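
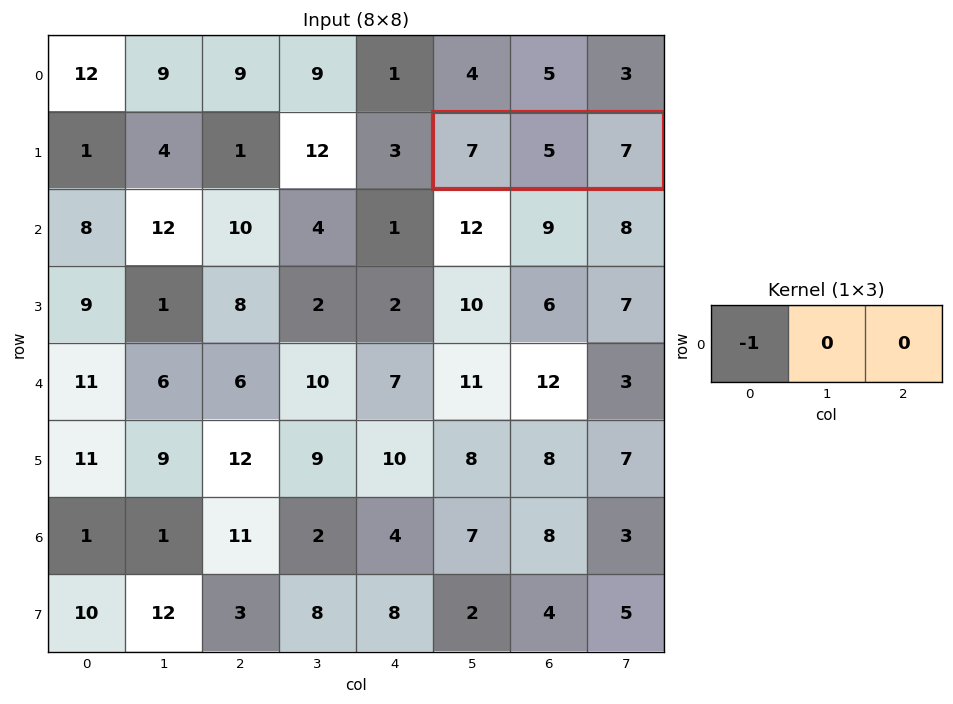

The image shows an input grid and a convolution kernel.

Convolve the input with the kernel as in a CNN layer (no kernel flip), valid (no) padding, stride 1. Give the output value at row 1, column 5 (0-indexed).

-7

The receptive field on the input at this output position is [7 5 7]. Elementwise product with the kernel and sum: 7·-1.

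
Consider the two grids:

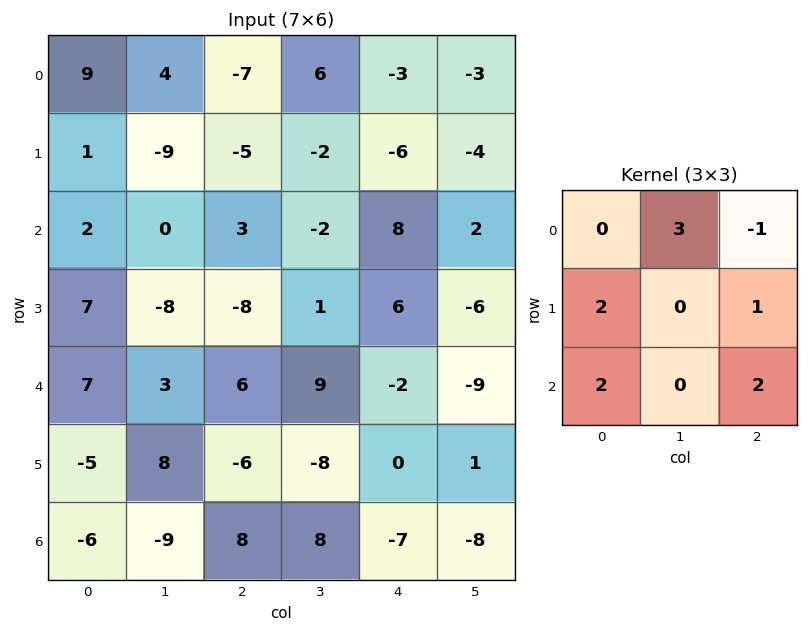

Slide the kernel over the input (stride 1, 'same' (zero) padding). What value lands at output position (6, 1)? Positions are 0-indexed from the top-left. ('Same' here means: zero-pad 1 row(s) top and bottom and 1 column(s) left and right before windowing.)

The receptive field on the zero-padded input at this output position is [-5 8 -6 / -6 -9 8 / 0 0 0]. Elementwise product with the kernel and sum: 8·3 + -6·-1 + -6·2 + 8·1 + 0·2 + 0·2.

26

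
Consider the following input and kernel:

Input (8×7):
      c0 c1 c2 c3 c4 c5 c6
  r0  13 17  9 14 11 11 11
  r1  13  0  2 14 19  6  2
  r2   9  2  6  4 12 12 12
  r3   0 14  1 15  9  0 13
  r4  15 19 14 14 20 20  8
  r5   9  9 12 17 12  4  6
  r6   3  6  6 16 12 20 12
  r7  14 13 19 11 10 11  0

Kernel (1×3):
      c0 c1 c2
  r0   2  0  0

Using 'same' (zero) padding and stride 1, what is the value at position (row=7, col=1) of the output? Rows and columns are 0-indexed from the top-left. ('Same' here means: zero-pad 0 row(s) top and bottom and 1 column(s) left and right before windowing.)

The receptive field on the zero-padded input at this output position is [14 13 19]. Elementwise product with the kernel and sum: 14·2.

28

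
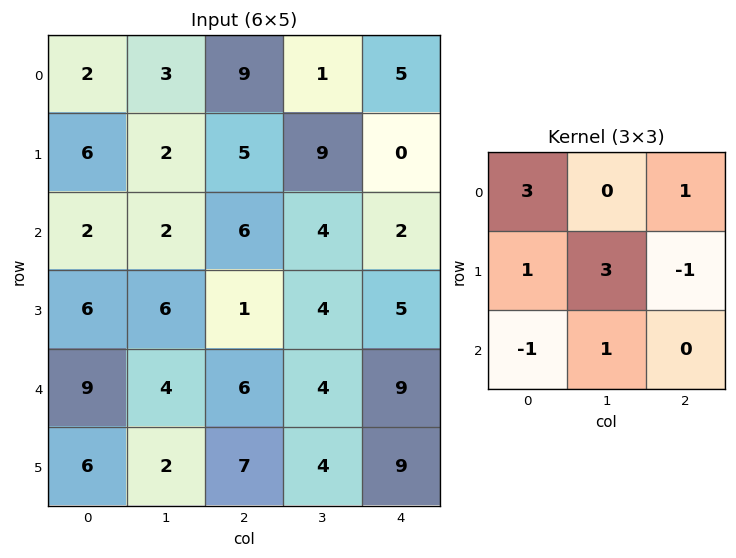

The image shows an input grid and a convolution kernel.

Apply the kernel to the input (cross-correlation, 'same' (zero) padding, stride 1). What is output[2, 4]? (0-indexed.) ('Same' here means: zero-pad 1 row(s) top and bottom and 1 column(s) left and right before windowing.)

The receptive field on the zero-padded input at this output position is [9 0 0 / 4 2 0 / 4 5 0]. Elementwise product with the kernel and sum: 9·3 + 0·1 + 4·1 + 2·3 + 0·-1 + 4·-1 + 5·1.

38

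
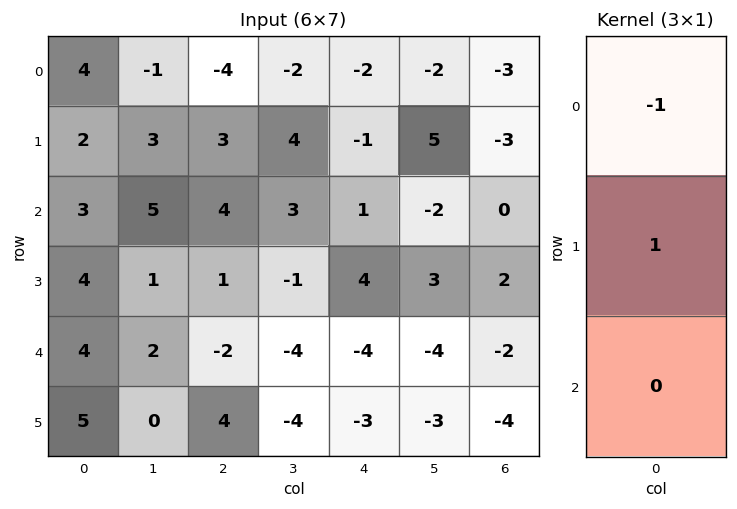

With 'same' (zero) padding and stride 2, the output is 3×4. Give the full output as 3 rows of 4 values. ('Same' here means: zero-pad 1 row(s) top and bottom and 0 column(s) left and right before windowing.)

4 -4 -2 -3
1 1 2 3
0 -3 -8 -4

Output[0,0]: The receptive field on the zero-padded input at this output position is [0 / 4 / 2]. Elementwise product with the kernel and sum: 0·-1 + 4·1.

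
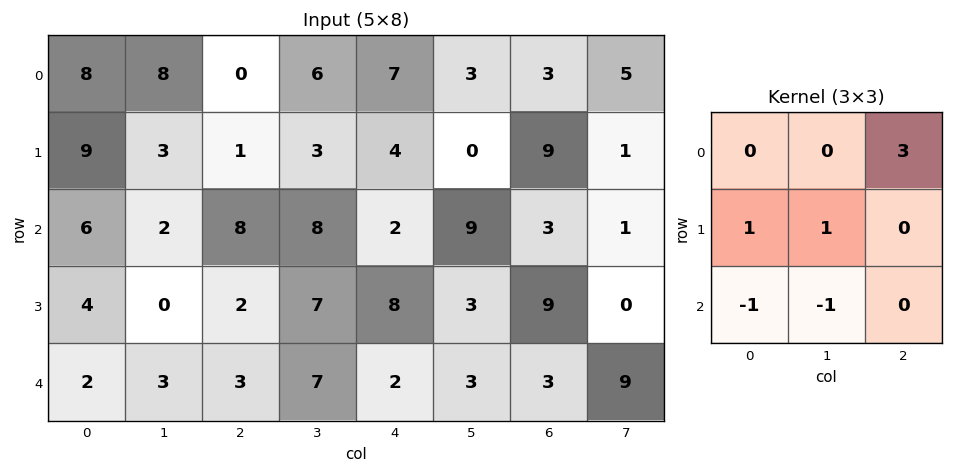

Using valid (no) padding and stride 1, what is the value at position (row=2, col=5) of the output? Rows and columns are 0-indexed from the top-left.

9

The receptive field on the input at this output position is [9 3 1 / 3 9 0 / 3 3 9]. Elementwise product with the kernel and sum: 1·3 + 3·1 + 9·1 + 3·-1 + 3·-1.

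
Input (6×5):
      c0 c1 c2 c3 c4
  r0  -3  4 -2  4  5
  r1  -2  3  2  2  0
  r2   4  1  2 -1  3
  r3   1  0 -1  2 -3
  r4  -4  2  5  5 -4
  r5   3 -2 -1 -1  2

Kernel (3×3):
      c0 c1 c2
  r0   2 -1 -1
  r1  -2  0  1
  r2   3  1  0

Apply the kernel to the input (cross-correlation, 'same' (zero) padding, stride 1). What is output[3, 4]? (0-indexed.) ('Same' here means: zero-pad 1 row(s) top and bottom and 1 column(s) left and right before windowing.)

2

The receptive field on the zero-padded input at this output position is [-1 3 0 / 2 -3 0 / 5 -4 0]. Elementwise product with the kernel and sum: -1·2 + 3·-1 + 0·-1 + 2·-2 + 0·1 + 5·3 + -4·1.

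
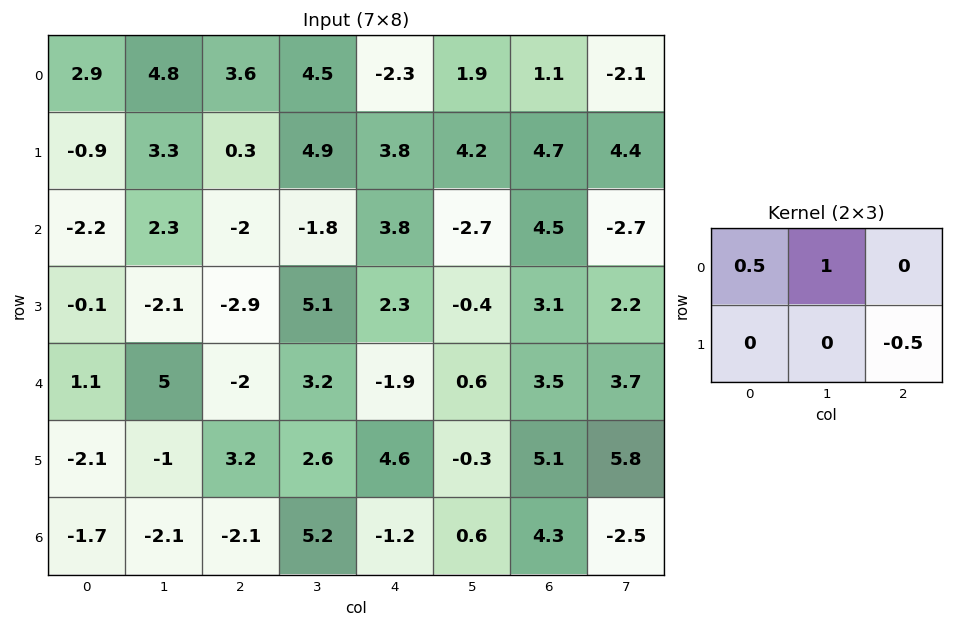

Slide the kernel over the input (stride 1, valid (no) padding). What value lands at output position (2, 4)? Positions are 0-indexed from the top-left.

The receptive field on the input at this output position is [3.8 -2.7 4.5 / 2.3 -0.4 3.1]. Elementwise product with the kernel and sum: 3.8·0.5 + -2.7·1 + 3.1·-0.5.

-2.35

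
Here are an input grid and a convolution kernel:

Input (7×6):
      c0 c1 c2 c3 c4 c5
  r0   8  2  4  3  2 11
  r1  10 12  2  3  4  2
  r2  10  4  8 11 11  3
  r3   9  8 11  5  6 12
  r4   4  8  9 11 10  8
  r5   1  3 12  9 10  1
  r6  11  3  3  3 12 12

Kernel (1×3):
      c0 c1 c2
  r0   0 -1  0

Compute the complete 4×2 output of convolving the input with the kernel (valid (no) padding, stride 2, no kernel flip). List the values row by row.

Output[0,0]: The receptive field on the input at this output position is [8 2 4]. Elementwise product with the kernel and sum: 2·-1.
Output[0,1]: The receptive field on the input at this output position is [4 3 2]. Elementwise product with the kernel and sum: 3·-1.

-2 -3
-4 -11
-8 -11
-3 -3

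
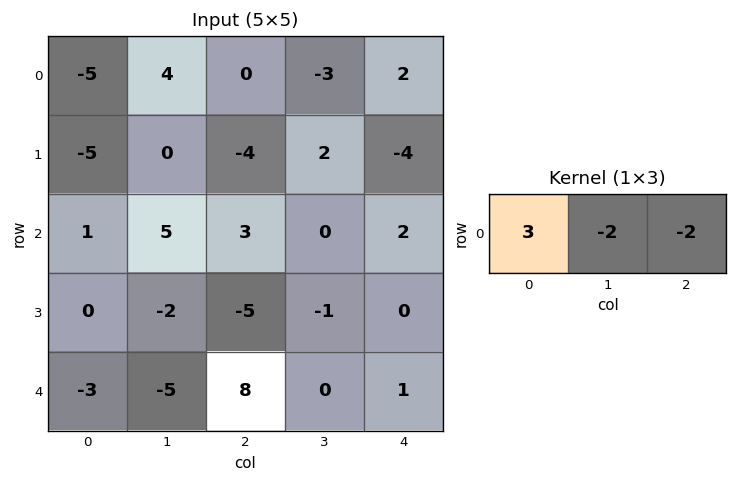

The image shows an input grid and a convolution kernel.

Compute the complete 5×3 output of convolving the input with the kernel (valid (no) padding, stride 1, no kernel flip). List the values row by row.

Output[0,0]: The receptive field on the input at this output position is [-5 4 0]. Elementwise product with the kernel and sum: -5·3 + 4·-2 + 0·-2.

-23 18 2
-7 4 -8
-13 9 5
14 6 -13
-15 -31 22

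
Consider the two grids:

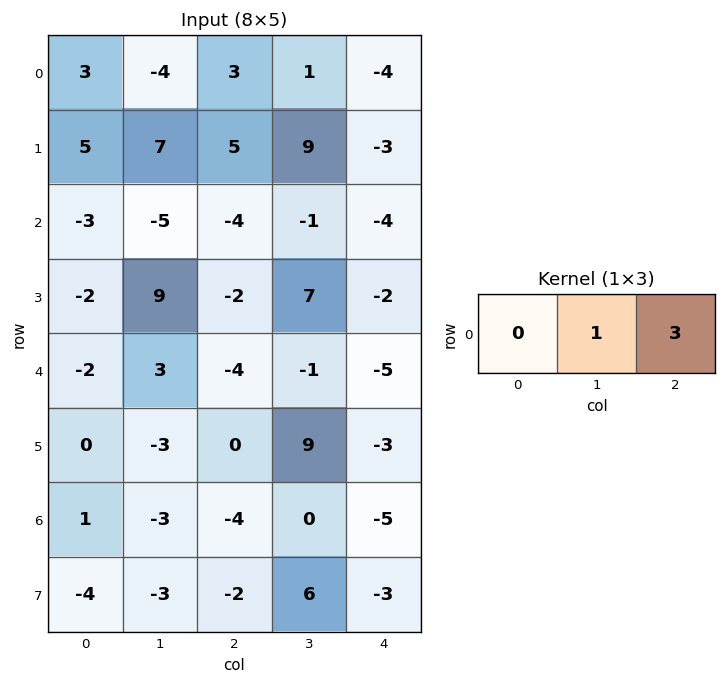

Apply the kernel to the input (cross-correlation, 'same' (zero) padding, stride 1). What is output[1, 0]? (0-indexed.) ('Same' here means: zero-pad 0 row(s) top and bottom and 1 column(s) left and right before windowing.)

26

The receptive field on the zero-padded input at this output position is [0 5 7]. Elementwise product with the kernel and sum: 5·1 + 7·3.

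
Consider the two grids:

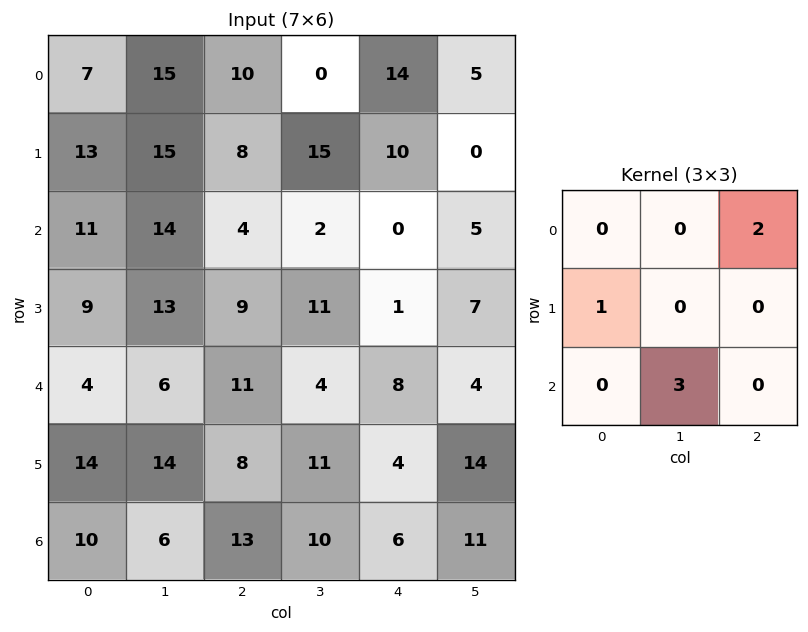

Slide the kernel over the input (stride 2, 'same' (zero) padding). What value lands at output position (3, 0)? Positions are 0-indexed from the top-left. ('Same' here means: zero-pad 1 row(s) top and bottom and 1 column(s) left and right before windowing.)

The receptive field on the zero-padded input at this output position is [0 14 14 / 0 10 6 / 0 0 0]. Elementwise product with the kernel and sum: 14·2 + 0·1 + 0·3.

28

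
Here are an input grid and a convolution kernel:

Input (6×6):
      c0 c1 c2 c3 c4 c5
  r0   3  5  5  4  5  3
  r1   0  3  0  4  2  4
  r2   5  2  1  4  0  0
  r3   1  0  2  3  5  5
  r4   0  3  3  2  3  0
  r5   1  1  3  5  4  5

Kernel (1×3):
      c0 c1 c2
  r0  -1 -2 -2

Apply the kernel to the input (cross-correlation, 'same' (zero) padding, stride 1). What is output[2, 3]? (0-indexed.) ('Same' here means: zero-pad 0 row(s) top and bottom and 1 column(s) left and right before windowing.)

The receptive field on the zero-padded input at this output position is [1 4 0]. Elementwise product with the kernel and sum: 1·-1 + 4·-2 + 0·-2.

-9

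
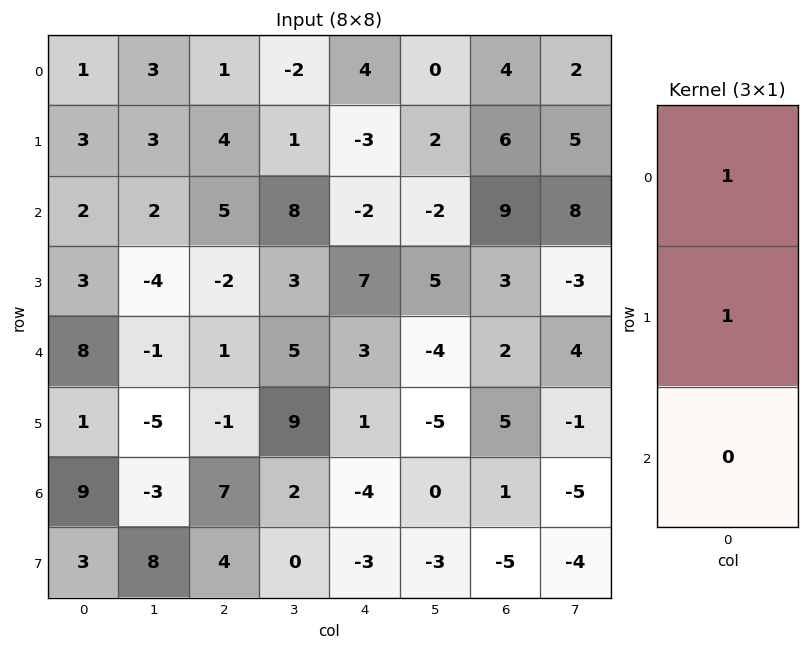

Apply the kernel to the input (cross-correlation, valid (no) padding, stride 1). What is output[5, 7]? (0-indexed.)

The receptive field on the input at this output position is [-1 / -5 / -4]. Elementwise product with the kernel and sum: -1·1 + -5·1.

-6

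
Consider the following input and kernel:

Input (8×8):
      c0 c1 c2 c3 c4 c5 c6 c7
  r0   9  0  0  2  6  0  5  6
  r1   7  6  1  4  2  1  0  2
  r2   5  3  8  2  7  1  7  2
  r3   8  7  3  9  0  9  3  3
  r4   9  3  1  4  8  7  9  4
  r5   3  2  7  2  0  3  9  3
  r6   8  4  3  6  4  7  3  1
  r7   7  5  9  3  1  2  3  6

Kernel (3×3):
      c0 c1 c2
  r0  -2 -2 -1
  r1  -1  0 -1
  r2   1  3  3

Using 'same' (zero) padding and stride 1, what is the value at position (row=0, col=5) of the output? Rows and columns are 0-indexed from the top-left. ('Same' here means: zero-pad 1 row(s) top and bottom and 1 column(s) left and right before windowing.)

-6

The receptive field on the zero-padded input at this output position is [0 0 0 / 6 0 5 / 2 1 0]. Elementwise product with the kernel and sum: 0·-2 + 0·-2 + 0·-1 + 6·-1 + 5·-1 + 2·1 + 1·3 + 0·3.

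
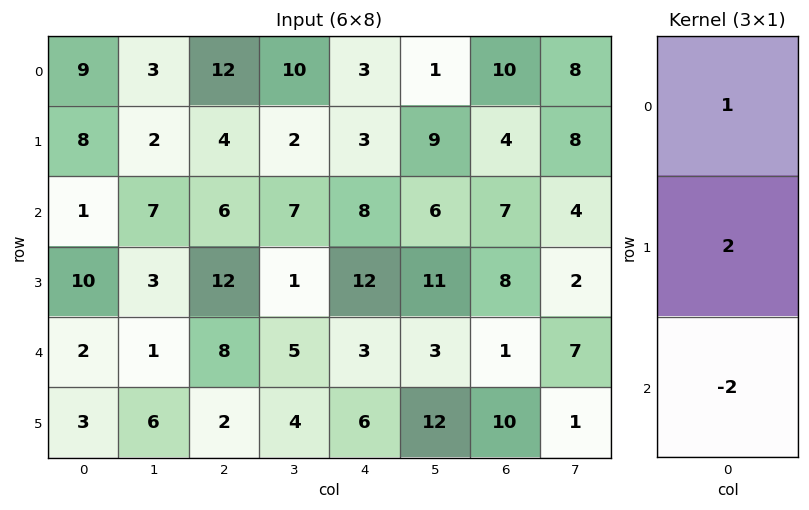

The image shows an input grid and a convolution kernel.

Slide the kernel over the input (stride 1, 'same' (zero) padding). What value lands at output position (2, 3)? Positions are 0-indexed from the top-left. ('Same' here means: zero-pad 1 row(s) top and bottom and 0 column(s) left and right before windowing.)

The receptive field on the zero-padded input at this output position is [2 / 7 / 1]. Elementwise product with the kernel and sum: 2·1 + 7·2 + 1·-2.

14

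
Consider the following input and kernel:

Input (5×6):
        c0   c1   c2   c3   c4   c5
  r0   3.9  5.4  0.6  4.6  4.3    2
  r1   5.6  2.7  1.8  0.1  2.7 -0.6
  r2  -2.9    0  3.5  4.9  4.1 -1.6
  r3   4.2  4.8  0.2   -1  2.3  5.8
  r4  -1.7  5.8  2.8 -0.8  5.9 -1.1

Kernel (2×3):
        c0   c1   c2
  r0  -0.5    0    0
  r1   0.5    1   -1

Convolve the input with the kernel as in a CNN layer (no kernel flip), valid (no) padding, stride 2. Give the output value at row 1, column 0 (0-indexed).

The receptive field on the input at this output position is [-2.9 0 3.5 / 4.2 4.8 0.2]. Elementwise product with the kernel and sum: -2.9·-0.5 + 4.2·0.5 + 4.8·1 + 0.2·-1.

8.15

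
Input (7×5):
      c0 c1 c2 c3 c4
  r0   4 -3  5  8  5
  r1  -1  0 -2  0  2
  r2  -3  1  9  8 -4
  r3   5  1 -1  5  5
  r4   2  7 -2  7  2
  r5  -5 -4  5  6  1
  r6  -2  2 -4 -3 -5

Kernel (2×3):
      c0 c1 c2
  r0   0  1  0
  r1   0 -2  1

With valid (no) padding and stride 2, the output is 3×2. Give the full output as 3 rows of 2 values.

-5 10
-2 3
20 -4

Output[0,0]: The receptive field on the input at this output position is [4 -3 5 / -1 0 -2]. Elementwise product with the kernel and sum: -3·1 + 0·-2 + -2·1.
Output[0,1]: The receptive field on the input at this output position is [5 8 5 / -2 0 2]. Elementwise product with the kernel and sum: 8·1 + 0·-2 + 2·1.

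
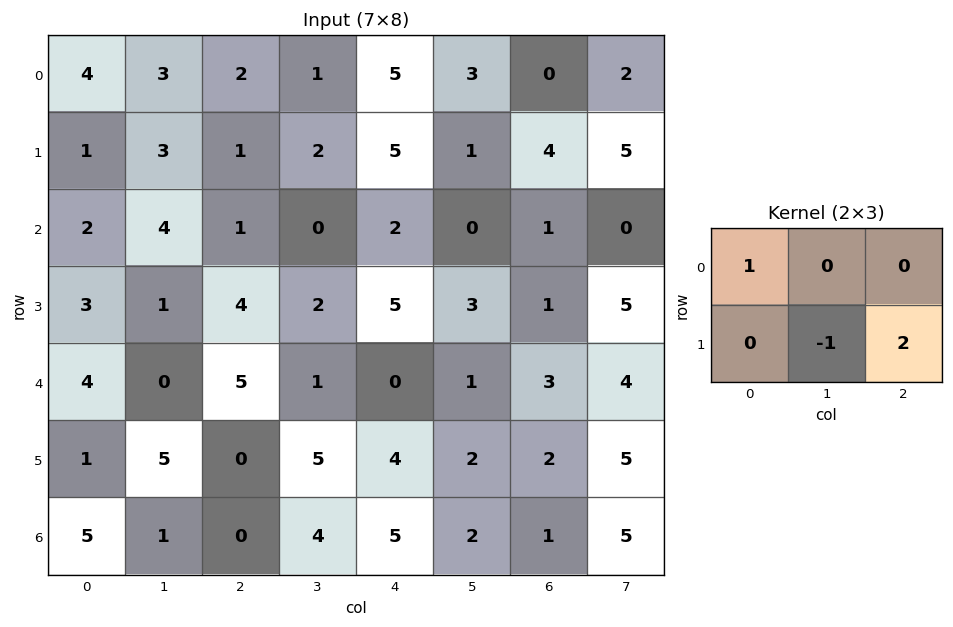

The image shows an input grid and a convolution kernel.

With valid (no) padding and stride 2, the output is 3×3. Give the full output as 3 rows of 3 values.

3 10 12
9 9 1
-1 8 2

Output[0,0]: The receptive field on the input at this output position is [4 3 2 / 1 3 1]. Elementwise product with the kernel and sum: 4·1 + 3·-1 + 1·2.
Output[0,1]: The receptive field on the input at this output position is [2 1 5 / 1 2 5]. Elementwise product with the kernel and sum: 2·1 + 2·-1 + 5·2.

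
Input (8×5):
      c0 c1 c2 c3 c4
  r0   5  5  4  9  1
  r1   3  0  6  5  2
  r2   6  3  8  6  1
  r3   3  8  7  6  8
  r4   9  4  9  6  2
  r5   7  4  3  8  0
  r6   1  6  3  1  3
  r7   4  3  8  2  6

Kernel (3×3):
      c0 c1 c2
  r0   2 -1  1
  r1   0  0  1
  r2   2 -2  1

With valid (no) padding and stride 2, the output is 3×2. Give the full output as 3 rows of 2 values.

29 7
43 27
19 21

Output[0,0]: The receptive field on the input at this output position is [5 5 4 / 3 0 6 / 6 3 8]. Elementwise product with the kernel and sum: 5·2 + 5·-1 + 4·1 + 6·1 + 6·2 + 3·-2 + 8·1.
Output[0,1]: The receptive field on the input at this output position is [4 9 1 / 6 5 2 / 8 6 1]. Elementwise product with the kernel and sum: 4·2 + 9·-1 + 1·1 + 2·1 + 8·2 + 6·-2 + 1·1.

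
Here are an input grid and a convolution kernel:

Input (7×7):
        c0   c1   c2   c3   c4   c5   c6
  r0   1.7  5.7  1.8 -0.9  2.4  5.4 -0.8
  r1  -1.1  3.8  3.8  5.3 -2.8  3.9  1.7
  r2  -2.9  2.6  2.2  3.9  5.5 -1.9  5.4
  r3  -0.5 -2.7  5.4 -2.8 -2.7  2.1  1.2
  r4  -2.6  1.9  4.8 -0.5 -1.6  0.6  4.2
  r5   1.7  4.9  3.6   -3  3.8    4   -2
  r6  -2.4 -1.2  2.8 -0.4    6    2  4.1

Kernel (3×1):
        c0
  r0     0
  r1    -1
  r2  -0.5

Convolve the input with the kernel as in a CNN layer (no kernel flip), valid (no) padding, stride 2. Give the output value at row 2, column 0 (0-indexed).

The receptive field on the input at this output position is [-2.6 / 1.7 / -2.4]. Elementwise product with the kernel and sum: 1.7·-1 + -2.4·-0.5.

-0.5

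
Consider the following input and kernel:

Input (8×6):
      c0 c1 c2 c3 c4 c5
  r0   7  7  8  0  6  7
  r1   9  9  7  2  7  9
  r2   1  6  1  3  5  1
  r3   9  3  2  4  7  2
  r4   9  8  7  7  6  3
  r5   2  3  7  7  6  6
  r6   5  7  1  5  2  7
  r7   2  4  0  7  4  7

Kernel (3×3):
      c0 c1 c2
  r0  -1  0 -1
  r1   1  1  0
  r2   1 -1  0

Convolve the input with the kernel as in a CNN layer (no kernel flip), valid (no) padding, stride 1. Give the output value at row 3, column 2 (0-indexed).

The receptive field on the input at this output position is [2 4 7 / 7 7 6 / 7 7 6]. Elementwise product with the kernel and sum: 2·-1 + 7·-1 + 7·1 + 7·1 + 7·1 + 7·-1.

5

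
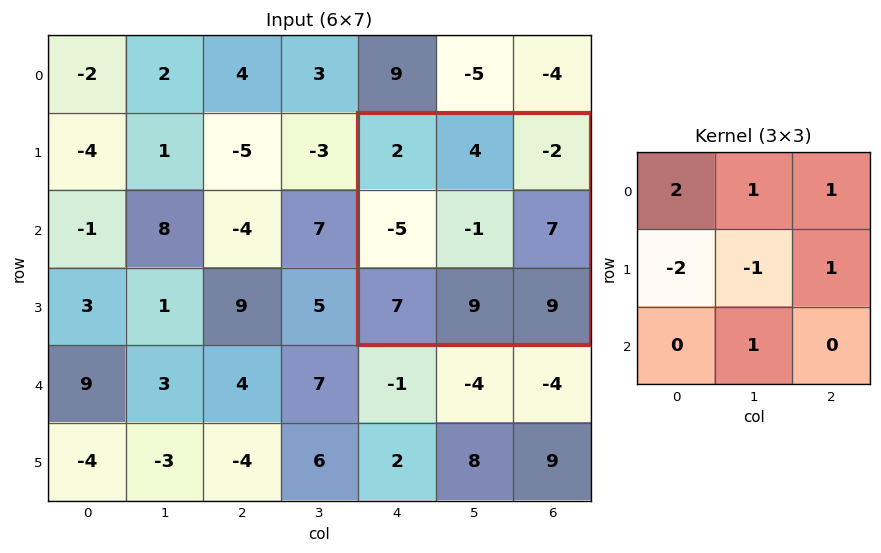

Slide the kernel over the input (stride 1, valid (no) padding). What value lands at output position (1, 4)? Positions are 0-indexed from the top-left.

33

The receptive field on the input at this output position is [2 4 -2 / -5 -1 7 / 7 9 9]. Elementwise product with the kernel and sum: 2·2 + 4·1 + -2·1 + -5·-2 + -1·-1 + 7·1 + 9·1.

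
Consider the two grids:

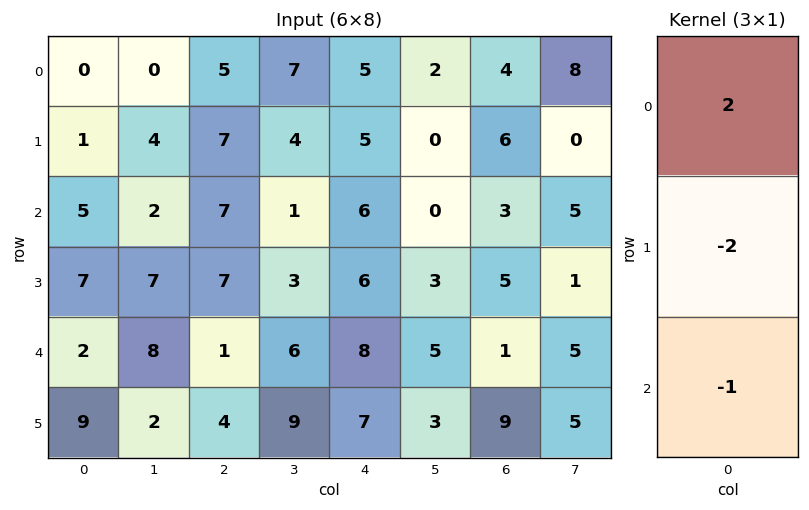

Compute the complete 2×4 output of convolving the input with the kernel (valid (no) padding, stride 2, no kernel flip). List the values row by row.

Output[0,0]: The receptive field on the input at this output position is [0 / 1 / 5]. Elementwise product with the kernel and sum: 0·2 + 1·-2 + 5·-1.
Output[0,1]: The receptive field on the input at this output position is [5 / 7 / 7]. Elementwise product with the kernel and sum: 5·2 + 7·-2 + 7·-1.

-7 -11 -6 -7
-6 -1 -8 -5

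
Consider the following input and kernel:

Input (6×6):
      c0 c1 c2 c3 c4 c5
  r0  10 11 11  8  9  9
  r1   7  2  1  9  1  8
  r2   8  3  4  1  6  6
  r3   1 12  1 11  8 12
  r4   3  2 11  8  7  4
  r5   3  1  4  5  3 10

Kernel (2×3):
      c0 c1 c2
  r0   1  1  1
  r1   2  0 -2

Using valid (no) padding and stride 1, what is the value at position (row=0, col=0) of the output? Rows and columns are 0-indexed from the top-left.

The receptive field on the input at this output position is [10 11 11 / 7 2 1]. Elementwise product with the kernel and sum: 10·1 + 11·1 + 11·1 + 7·2 + 1·-2.

44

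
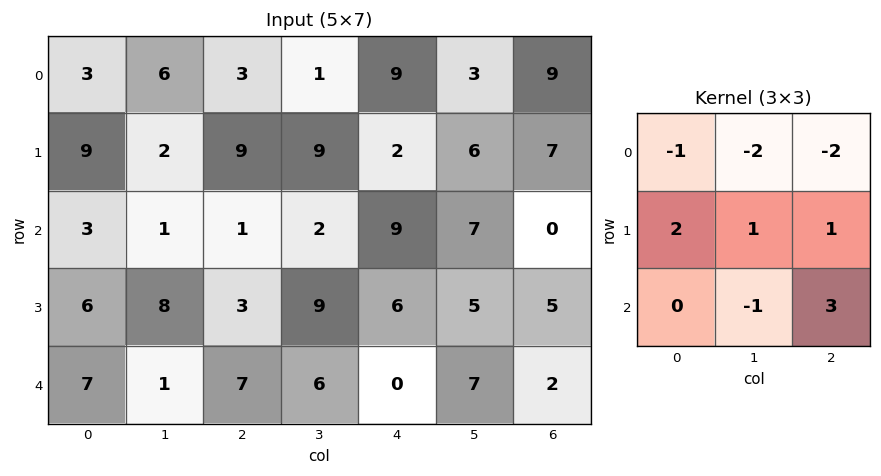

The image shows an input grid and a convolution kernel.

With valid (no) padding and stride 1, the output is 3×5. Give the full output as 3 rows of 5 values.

10 13 31 13 -23
-22 -9 -9 4 7
36 32 -8 16 -2

Output[0,0]: The receptive field on the input at this output position is [3 6 3 / 9 2 9 / 3 1 1]. Elementwise product with the kernel and sum: 3·-1 + 6·-2 + 3·-2 + 9·2 + 2·1 + 9·1 + 1·-1 + 1·3.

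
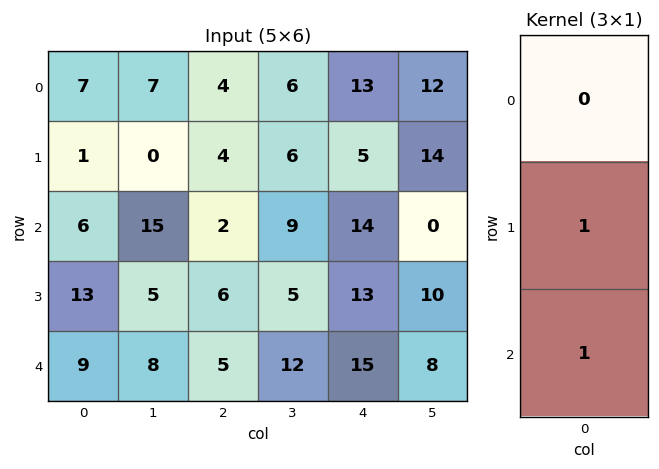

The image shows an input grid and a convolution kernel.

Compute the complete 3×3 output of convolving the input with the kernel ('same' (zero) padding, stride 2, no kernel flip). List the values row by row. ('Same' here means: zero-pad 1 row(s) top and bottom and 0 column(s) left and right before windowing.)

Output[0,0]: The receptive field on the zero-padded input at this output position is [0 / 7 / 1]. Elementwise product with the kernel and sum: 7·1 + 1·1.

8 8 18
19 8 27
9 5 15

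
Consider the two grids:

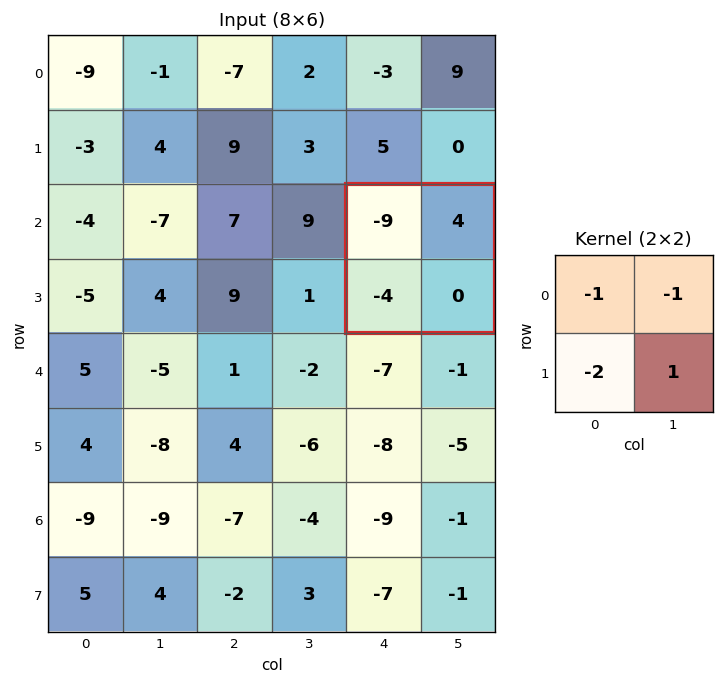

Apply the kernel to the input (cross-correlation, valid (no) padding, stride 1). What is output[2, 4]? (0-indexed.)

The receptive field on the input at this output position is [-9 4 / -4 0]. Elementwise product with the kernel and sum: -9·-1 + 4·-1 + -4·-2 + 0·1.

13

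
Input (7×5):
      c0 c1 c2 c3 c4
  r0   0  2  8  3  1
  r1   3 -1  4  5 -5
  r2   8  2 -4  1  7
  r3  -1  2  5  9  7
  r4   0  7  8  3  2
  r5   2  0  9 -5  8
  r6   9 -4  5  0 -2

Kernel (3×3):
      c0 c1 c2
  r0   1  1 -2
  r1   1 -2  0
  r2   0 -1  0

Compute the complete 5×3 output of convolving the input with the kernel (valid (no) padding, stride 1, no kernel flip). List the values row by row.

-11 -1 2
-4 -2 4
6 -20 -33
-23 -29 7
-3 -14 26

Output[0,0]: The receptive field on the input at this output position is [0 2 8 / 3 -1 4 / 8 2 -4]. Elementwise product with the kernel and sum: 0·1 + 2·1 + 8·-2 + 3·1 + -1·-2 + 2·-1.
Output[0,1]: The receptive field on the input at this output position is [2 8 3 / -1 4 5 / 2 -4 1]. Elementwise product with the kernel and sum: 2·1 + 8·1 + 3·-2 + -1·1 + 4·-2 + -4·-1.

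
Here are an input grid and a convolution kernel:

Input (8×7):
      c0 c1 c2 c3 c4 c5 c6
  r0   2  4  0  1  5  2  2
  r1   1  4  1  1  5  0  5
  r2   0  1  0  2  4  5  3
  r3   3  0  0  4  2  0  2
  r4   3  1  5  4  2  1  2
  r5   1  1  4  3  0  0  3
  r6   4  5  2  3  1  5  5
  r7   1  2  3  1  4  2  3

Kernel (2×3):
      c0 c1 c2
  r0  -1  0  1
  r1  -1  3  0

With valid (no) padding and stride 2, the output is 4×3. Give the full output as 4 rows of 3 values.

Output[0,0]: The receptive field on the input at this output position is [2 4 0 / 1 4 1]. Elementwise product with the kernel and sum: 2·-1 + 0·1 + 1·-1 + 4·3.

9 7 -8
-3 16 -3
4 2 0
3 -1 6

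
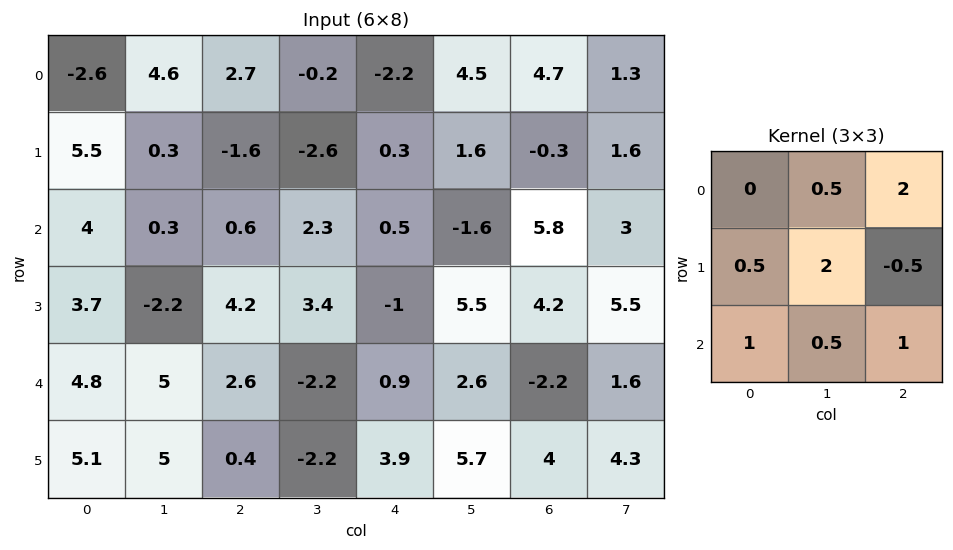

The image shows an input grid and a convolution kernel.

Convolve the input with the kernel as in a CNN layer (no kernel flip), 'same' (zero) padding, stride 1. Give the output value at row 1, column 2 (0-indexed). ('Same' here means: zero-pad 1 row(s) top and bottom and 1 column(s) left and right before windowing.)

The receptive field on the zero-padded input at this output position is [4.6 2.7 -0.2 / 0.3 -1.6 -2.6 / 0.3 0.6 2.3]. Elementwise product with the kernel and sum: 2.7·0.5 + -0.2·2 + 0.3·0.5 + -1.6·2 + -2.6·-0.5 + 0.3·1 + 0.6·0.5 + 2.3·1.

2.1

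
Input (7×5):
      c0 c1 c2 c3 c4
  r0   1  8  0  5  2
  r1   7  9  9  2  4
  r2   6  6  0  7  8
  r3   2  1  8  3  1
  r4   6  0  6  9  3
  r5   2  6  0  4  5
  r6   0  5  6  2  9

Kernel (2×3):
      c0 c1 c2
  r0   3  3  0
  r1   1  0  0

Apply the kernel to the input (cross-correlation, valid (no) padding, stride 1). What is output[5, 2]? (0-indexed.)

18

The receptive field on the input at this output position is [0 4 5 / 6 2 9]. Elementwise product with the kernel and sum: 0·3 + 4·3 + 6·1.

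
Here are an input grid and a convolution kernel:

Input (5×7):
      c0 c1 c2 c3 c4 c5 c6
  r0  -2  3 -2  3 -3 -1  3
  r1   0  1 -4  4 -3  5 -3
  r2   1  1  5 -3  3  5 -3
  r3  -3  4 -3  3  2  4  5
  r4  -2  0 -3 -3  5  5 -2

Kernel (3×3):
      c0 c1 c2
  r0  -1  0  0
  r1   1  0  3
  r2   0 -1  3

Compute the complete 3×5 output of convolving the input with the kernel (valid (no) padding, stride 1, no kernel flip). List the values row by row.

Output[0,0]: The receptive field on the input at this output position is [-2 3 -2 / 0 1 -4 / 1 1 5]. Elementwise product with the kernel and sum: -2·-1 + 0·1 + -4·3 + 1·-1 + 5·3.
Output[0,1]: The receptive field on the input at this output position is [3 -2 3 / 1 -4 4 / 1 5 -3]. Elementwise product with the kernel and sum: 3·-1 + 1·1 + 4·3 + 5·-1 + -3·3.

4 -4 1 28 -23
3 3 21 18 8
-22 6 16 28 3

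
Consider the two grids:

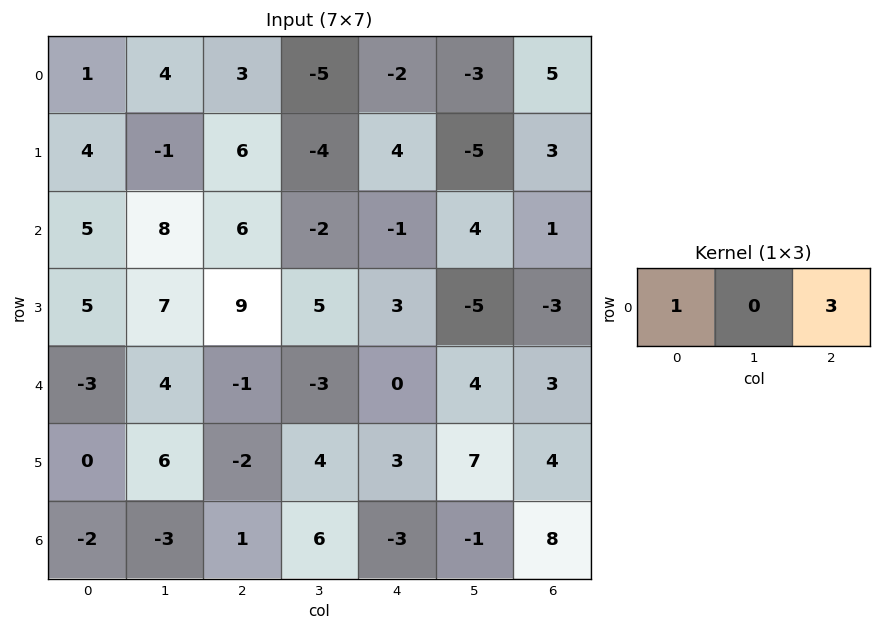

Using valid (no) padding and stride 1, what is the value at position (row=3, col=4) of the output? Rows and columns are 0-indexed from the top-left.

The receptive field on the input at this output position is [3 -5 -3]. Elementwise product with the kernel and sum: 3·1 + -3·3.

-6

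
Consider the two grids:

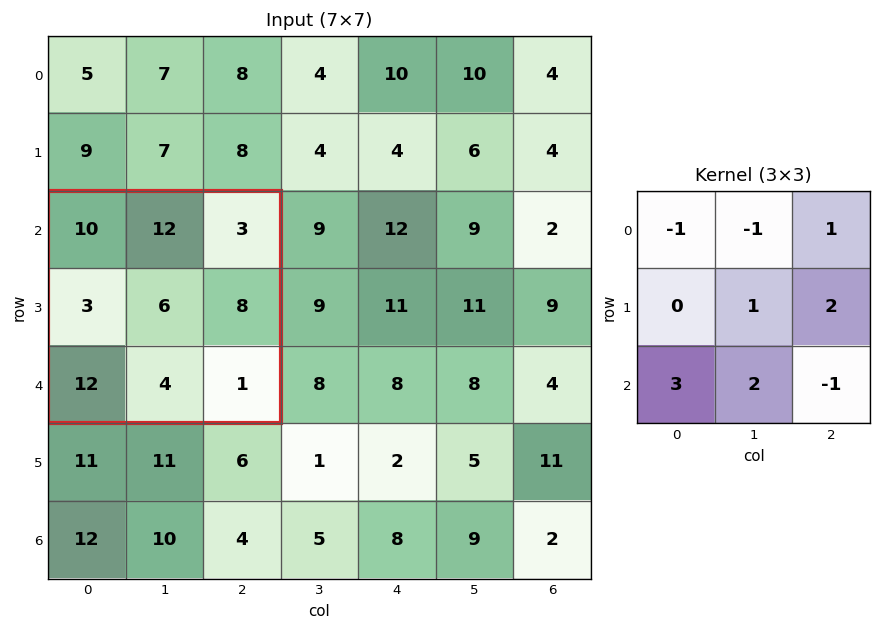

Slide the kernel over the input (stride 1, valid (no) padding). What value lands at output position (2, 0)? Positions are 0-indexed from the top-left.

46

The receptive field on the input at this output position is [10 12 3 / 3 6 8 / 12 4 1]. Elementwise product with the kernel and sum: 10·-1 + 12·-1 + 3·1 + 6·1 + 8·2 + 12·3 + 4·2 + 1·-1.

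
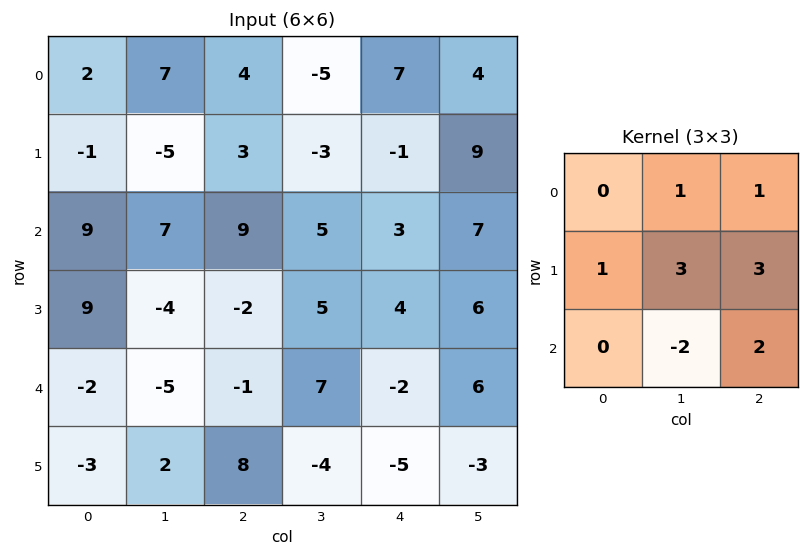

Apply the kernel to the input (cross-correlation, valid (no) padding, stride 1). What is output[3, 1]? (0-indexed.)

The receptive field on the input at this output position is [-4 -2 5 / -5 -1 7 / 2 8 -4]. Elementwise product with the kernel and sum: -2·1 + 5·1 + -5·1 + -1·3 + 7·3 + 8·-2 + -4·2.

-8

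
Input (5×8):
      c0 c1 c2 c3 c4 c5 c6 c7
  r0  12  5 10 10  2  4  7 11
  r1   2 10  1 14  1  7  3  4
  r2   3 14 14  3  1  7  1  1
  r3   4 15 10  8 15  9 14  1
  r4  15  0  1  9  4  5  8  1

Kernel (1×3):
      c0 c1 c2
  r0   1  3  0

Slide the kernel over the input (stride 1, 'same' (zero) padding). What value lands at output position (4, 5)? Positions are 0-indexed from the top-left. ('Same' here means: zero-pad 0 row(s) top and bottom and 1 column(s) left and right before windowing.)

The receptive field on the zero-padded input at this output position is [4 5 8]. Elementwise product with the kernel and sum: 4·1 + 5·3.

19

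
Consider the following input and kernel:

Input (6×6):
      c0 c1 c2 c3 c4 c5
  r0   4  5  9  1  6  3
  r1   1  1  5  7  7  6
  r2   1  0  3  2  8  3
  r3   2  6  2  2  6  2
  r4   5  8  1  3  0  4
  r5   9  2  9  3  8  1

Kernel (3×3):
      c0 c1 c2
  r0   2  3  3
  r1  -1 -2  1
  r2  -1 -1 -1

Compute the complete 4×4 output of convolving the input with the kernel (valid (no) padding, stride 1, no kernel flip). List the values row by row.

Output[0,0]: The receptive field on the input at this output position is [4 5 9 / 1 1 5 / 1 0 3]. Elementwise product with the kernel and sum: 4·2 + 5·3 + 9·3 + 1·-1 + 1·-2 + 5·1 + 1·-1 + 0·-1 + 3·-1.
Output[0,1]: The receptive field on the input at this output position is [5 9 1 / 1 5 7 / 0 3 2]. Elementwise product with the kernel and sum: 5·2 + 9·3 + 1·3 + 1·-1 + 5·-2 + 7·1 + 0·-1 + 3·-1 + 2·-1.

48 31 14 1
12 24 43 28
-15 -5 32 18
-12 3 1 17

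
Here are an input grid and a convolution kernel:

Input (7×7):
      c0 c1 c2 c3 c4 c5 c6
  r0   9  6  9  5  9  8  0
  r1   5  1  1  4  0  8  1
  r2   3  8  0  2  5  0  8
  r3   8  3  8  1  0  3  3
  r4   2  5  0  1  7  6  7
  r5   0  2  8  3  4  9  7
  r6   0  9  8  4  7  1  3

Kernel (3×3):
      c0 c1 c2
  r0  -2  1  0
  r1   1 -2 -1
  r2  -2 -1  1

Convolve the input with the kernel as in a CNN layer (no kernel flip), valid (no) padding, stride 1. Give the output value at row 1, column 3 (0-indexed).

-15

The receptive field on the input at this output position is [4 0 8 / 2 5 0 / 1 0 3]. Elementwise product with the kernel and sum: 4·-2 + 0·1 + 2·1 + 5·-2 + 0·-1 + 1·-2 + 0·-1 + 3·1.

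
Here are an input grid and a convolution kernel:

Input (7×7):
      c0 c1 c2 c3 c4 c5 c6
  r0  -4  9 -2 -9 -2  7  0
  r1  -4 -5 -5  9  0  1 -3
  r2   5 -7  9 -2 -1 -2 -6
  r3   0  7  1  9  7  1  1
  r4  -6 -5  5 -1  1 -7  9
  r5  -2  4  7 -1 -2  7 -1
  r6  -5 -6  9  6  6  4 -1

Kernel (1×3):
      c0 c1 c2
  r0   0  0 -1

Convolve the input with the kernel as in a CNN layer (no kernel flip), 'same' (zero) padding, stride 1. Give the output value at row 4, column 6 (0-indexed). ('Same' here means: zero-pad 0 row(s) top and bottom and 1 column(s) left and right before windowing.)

0

The receptive field on the zero-padded input at this output position is [-7 9 0]. Elementwise product with the kernel and sum: 0·-1.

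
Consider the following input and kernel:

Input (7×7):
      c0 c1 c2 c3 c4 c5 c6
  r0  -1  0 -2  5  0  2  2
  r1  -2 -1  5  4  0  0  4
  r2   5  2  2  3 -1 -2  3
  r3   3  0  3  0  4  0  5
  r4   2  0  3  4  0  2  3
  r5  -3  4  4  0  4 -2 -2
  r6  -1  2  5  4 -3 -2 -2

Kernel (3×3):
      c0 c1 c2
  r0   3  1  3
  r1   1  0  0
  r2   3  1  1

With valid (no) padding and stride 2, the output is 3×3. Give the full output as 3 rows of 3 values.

Output[0,0]: The receptive field on the input at this output position is [-1 0 -2 / -2 -1 5 / 5 2 2]. Elementwise product with the kernel and sum: -1·3 + 0·1 + -2·3 + -2·1 + 5·3 + 2·1 + 2·1.

8 12 6
35 22 13
16 33 2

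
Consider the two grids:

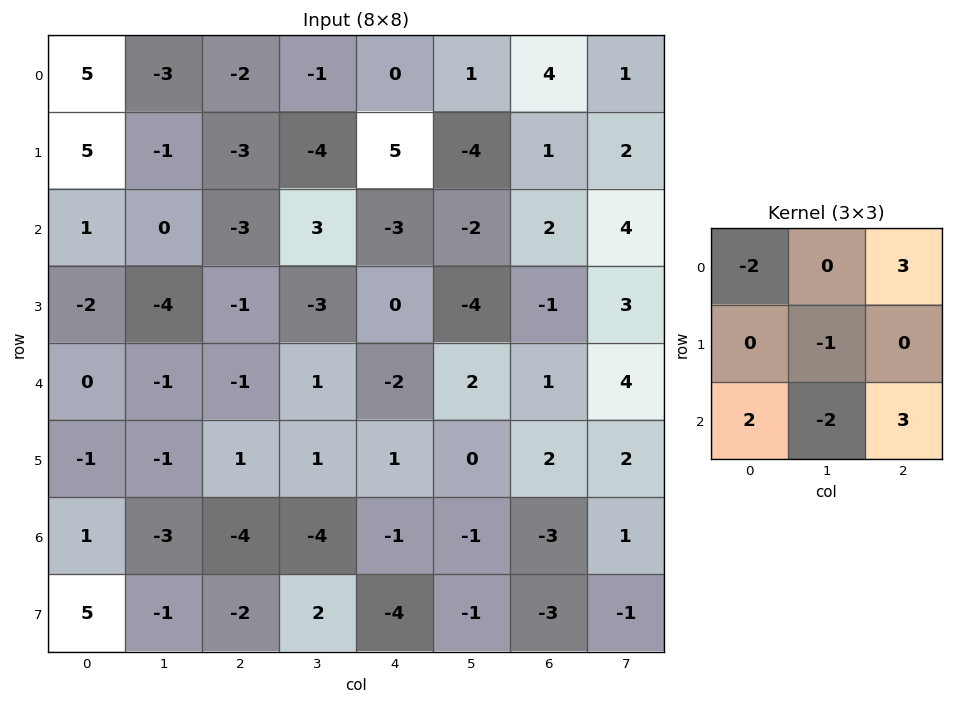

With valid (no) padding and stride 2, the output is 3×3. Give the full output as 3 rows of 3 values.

-22 -13 20
-8 -10 11
-6 -8 -2

Output[0,0]: The receptive field on the input at this output position is [5 -3 -2 / 5 -1 -3 / 1 0 -3]. Elementwise product with the kernel and sum: 5·-2 + -2·3 + -1·-1 + 1·2 + 0·-2 + -3·3.
Output[0,1]: The receptive field on the input at this output position is [-2 -1 0 / -3 -4 5 / -3 3 -3]. Elementwise product with the kernel and sum: -2·-2 + 0·3 + -4·-1 + -3·2 + 3·-2 + -3·3.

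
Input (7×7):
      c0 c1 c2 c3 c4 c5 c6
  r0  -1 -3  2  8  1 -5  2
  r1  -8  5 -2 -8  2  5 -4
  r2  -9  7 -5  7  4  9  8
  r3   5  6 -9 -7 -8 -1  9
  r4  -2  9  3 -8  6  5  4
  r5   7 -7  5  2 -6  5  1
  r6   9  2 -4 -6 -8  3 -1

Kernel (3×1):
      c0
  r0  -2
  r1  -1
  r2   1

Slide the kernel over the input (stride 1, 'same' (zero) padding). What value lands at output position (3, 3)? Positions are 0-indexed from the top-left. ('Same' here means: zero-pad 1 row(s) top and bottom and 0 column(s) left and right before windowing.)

The receptive field on the zero-padded input at this output position is [7 / -7 / -8]. Elementwise product with the kernel and sum: 7·-2 + -7·-1 + -8·1.

-15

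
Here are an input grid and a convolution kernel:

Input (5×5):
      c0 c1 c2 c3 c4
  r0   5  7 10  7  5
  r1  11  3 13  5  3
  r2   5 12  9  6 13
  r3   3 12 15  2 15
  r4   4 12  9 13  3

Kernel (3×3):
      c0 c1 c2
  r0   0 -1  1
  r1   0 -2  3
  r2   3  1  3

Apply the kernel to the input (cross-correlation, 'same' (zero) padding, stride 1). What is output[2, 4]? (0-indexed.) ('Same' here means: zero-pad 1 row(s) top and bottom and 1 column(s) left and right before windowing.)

The receptive field on the zero-padded input at this output position is [5 3 0 / 6 13 0 / 2 15 0]. Elementwise product with the kernel and sum: 3·-1 + 0·1 + 13·-2 + 0·3 + 2·3 + 15·1 + 0·3.

-8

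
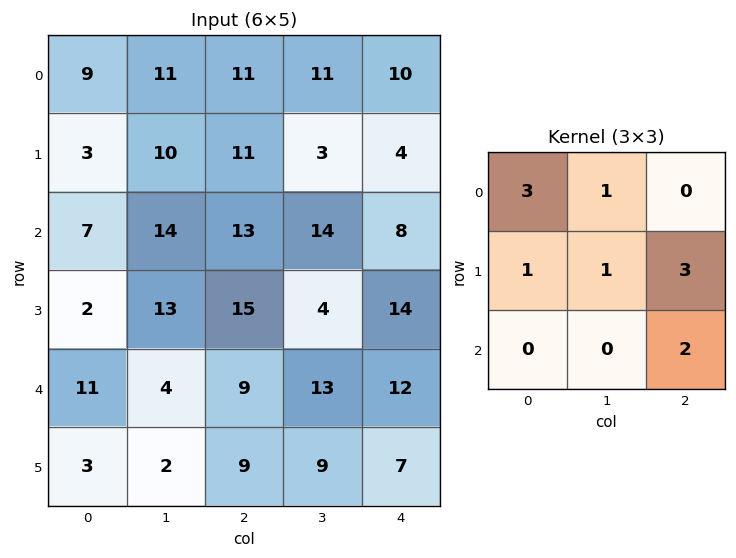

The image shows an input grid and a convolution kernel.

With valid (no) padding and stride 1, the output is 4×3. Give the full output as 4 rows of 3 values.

110 102 86
109 118 115
113 121 138
79 124 121

Output[0,0]: The receptive field on the input at this output position is [9 11 11 / 3 10 11 / 7 14 13]. Elementwise product with the kernel and sum: 9·3 + 11·1 + 3·1 + 10·1 + 11·3 + 13·2.
Output[0,1]: The receptive field on the input at this output position is [11 11 11 / 10 11 3 / 14 13 14]. Elementwise product with the kernel and sum: 11·3 + 11·1 + 10·1 + 11·1 + 3·3 + 14·2.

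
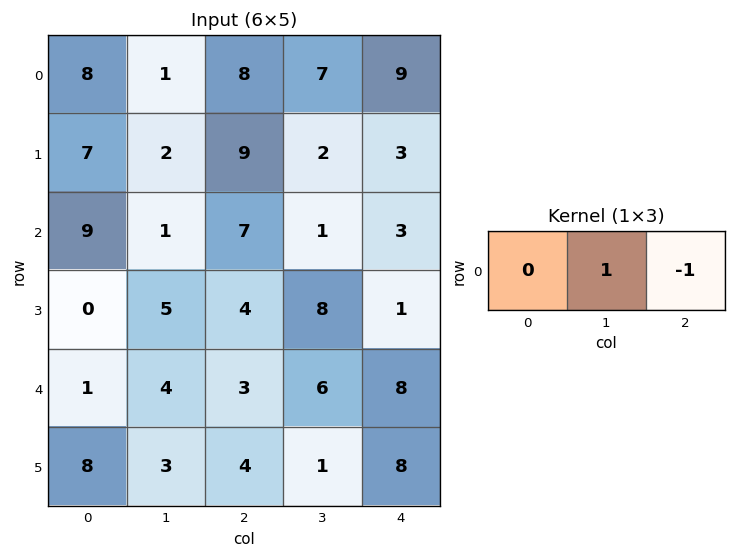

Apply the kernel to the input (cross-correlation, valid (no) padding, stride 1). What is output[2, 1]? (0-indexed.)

The receptive field on the input at this output position is [1 7 1]. Elementwise product with the kernel and sum: 7·1 + 1·-1.

6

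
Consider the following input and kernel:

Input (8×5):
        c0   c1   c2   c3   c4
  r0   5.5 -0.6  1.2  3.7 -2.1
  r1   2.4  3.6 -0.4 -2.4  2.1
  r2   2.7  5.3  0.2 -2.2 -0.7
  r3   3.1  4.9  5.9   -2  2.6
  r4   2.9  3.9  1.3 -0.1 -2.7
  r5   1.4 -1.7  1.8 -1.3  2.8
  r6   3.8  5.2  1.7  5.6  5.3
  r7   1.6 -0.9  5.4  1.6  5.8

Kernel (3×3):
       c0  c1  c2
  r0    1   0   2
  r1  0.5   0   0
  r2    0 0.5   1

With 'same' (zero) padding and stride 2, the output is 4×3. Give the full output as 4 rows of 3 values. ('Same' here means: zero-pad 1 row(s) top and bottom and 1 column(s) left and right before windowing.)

Output[0,0]: The receptive field on the zero-padded input at this output position is [0 0 0 / 0 5.5 -0.6 / 0 2.4 3.6]. Elementwise product with the kernel and sum: 0·1 + 0·2 + 0·0.5 + 2.4·0.5 + 3.6·1.
Output[0,1]: The receptive field on the zero-padded input at this output position is [0 0 0 / -0.6 1.2 3.7 / 3.6 -0.4 -2.4]. Elementwise product with the kernel and sum: 0·1 + 0·2 + -0.6·0.5 + -0.4·0.5 + -2.4·1.

4.8 -2.9 2.9
13.65 2.4 -2.2
8.8 2.45 -0.65
-3.5 2.6 4.4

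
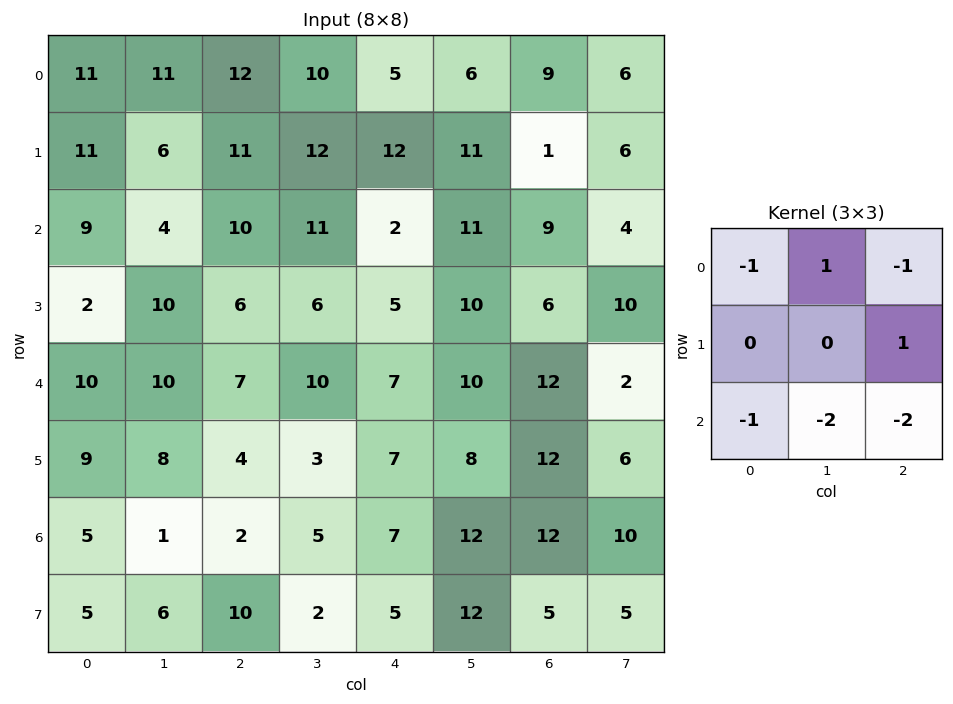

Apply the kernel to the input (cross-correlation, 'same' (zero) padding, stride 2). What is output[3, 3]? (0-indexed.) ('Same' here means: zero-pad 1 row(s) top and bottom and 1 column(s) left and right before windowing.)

-24

The receptive field on the zero-padded input at this output position is [8 12 6 / 12 12 10 / 12 5 5]. Elementwise product with the kernel and sum: 8·-1 + 12·1 + 6·-1 + 10·1 + 12·-1 + 5·-2 + 5·-2.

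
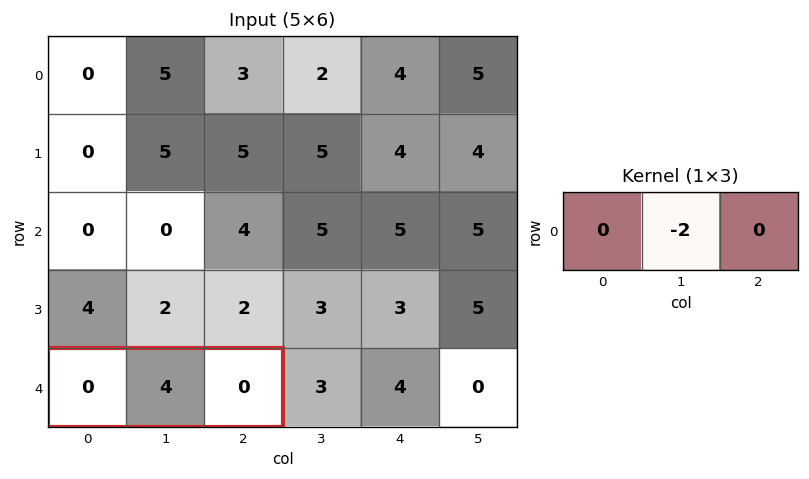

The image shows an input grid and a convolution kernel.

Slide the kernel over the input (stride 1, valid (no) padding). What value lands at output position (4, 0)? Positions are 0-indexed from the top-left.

-8

The receptive field on the input at this output position is [0 4 0]. Elementwise product with the kernel and sum: 4·-2.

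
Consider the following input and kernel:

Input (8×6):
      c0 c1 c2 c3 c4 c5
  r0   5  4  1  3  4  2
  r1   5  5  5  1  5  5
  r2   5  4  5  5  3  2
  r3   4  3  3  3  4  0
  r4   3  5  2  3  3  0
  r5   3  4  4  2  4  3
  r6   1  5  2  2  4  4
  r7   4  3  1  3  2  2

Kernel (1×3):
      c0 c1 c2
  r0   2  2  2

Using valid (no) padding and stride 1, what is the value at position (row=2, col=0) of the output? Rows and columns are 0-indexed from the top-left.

The receptive field on the input at this output position is [5 4 5]. Elementwise product with the kernel and sum: 5·2 + 4·2 + 5·2.

28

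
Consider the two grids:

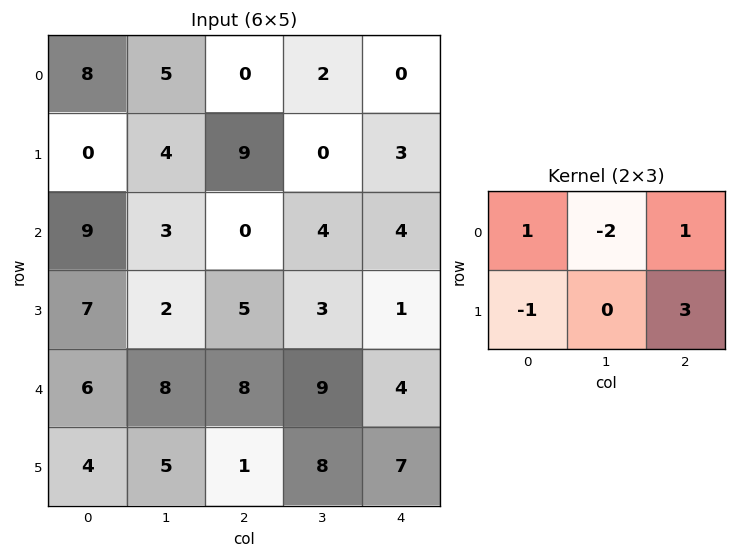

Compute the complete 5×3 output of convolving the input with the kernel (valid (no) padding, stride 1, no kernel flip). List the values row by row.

25 3 -4
-8 -5 24
11 14 -6
26 14 4
-3 20 14

Output[0,0]: The receptive field on the input at this output position is [8 5 0 / 0 4 9]. Elementwise product with the kernel and sum: 8·1 + 5·-2 + 0·1 + 0·-1 + 9·3.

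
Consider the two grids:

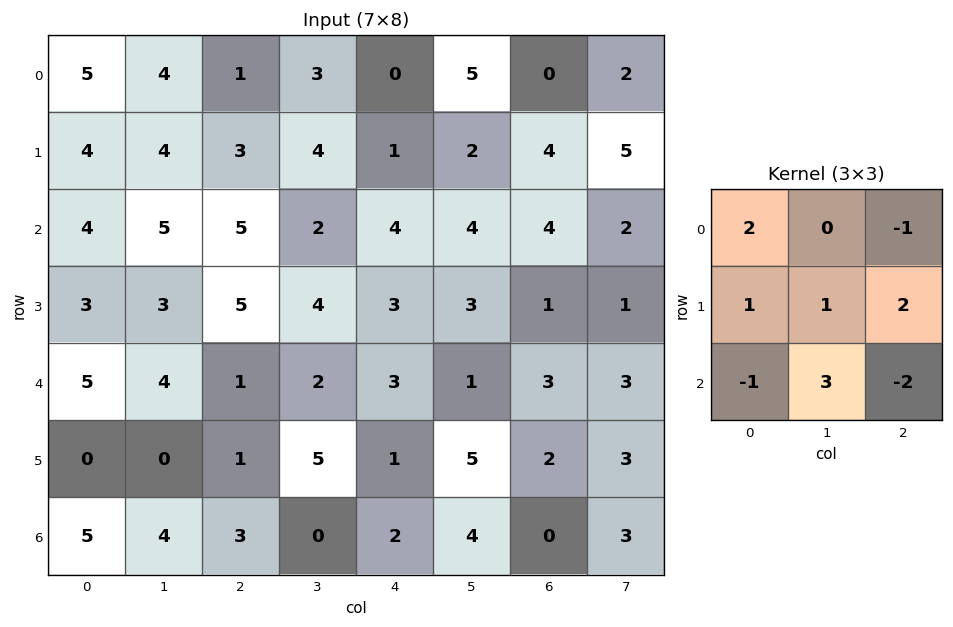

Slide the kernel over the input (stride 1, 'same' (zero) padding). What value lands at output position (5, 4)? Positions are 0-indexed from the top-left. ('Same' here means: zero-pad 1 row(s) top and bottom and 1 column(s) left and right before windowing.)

The receptive field on the zero-padded input at this output position is [2 3 1 / 5 1 5 / 0 2 4]. Elementwise product with the kernel and sum: 2·2 + 1·-1 + 5·1 + 1·1 + 5·2 + 0·-1 + 2·3 + 4·-2.

17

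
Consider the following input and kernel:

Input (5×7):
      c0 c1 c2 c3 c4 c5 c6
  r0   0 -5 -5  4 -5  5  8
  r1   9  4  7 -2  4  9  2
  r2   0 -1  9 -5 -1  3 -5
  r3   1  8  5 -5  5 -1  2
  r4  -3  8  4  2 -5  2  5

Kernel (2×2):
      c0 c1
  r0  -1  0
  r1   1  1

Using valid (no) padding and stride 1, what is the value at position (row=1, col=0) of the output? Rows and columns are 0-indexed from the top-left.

-10

The receptive field on the input at this output position is [9 4 / 0 -1]. Elementwise product with the kernel and sum: 9·-1 + 0·1 + -1·1.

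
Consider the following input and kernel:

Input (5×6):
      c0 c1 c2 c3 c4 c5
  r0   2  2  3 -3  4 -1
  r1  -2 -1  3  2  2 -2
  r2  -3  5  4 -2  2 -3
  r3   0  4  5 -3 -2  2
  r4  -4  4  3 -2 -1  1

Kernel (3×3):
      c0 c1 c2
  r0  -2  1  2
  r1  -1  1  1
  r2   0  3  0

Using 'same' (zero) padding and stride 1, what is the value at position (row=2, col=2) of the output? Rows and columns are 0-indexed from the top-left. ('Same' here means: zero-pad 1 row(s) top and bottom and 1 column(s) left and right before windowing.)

21

The receptive field on the zero-padded input at this output position is [-1 3 2 / 5 4 -2 / 4 5 -3]. Elementwise product with the kernel and sum: -1·-2 + 3·1 + 2·2 + 5·-1 + 4·1 + -2·1 + 5·3.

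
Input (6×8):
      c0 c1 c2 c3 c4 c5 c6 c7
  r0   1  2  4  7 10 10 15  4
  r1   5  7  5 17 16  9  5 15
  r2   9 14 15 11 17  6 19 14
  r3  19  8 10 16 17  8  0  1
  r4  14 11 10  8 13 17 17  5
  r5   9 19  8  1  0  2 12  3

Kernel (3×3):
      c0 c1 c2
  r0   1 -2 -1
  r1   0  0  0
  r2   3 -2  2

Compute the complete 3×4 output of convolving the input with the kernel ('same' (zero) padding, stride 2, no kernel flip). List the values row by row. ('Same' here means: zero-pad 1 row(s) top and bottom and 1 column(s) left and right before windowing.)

Output[0,0]: The receptive field on the zero-padded input at this output position is [0 0 0 / 0 1 2 / 0 5 7]. Elementwise product with the kernel and sum: 0·1 + 0·-2 + 0·-1 + 0·3 + 5·-2 + 7·2.
Output[0,1]: The receptive field on the zero-padded input at this output position is [0 0 0 / 2 4 7 / 7 5 17]. Elementwise product with the kernel and sum: 0·1 + 0·-2 + 0·-1 + 7·3 + 5·-2 + 17·2.

4 45 37 47
-39 16 6 10
-26 15 -19 -5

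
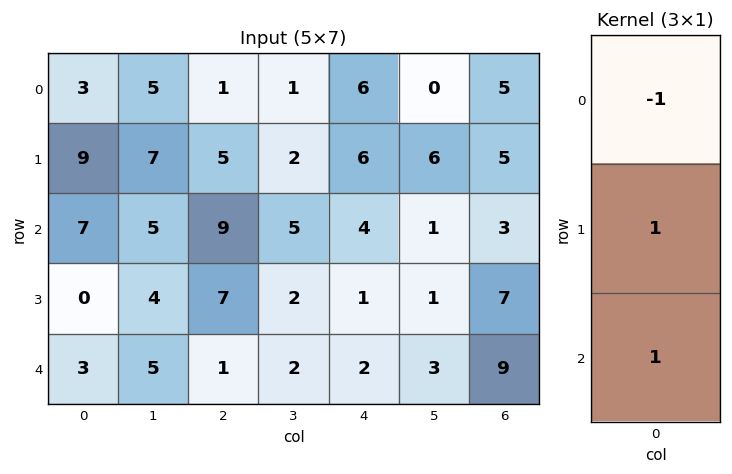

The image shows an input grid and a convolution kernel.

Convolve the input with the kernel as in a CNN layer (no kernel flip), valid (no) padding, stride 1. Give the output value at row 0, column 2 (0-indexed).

13

The receptive field on the input at this output position is [1 / 5 / 9]. Elementwise product with the kernel and sum: 1·-1 + 5·1 + 9·1.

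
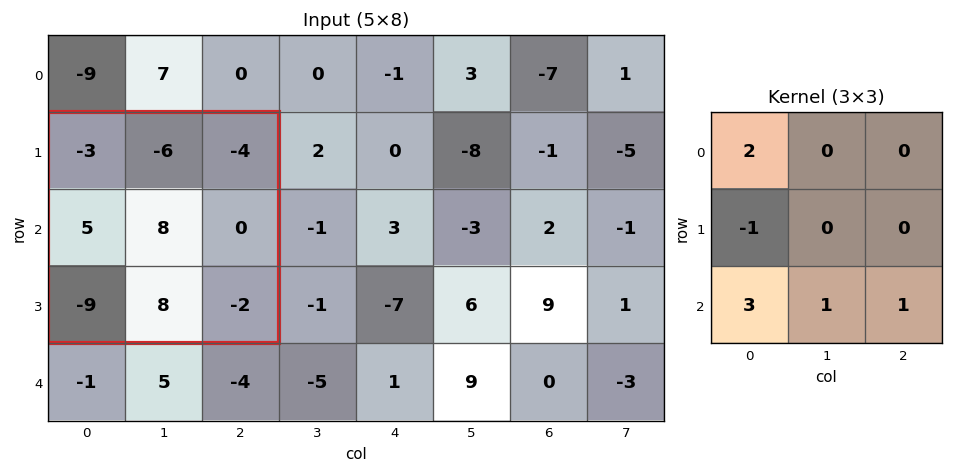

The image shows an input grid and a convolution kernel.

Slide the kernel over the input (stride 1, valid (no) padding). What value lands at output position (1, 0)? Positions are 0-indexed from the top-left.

-32

The receptive field on the input at this output position is [-3 -6 -4 / 5 8 0 / -9 8 -2]. Elementwise product with the kernel and sum: -3·2 + 5·-1 + -9·3 + 8·1 + -2·1.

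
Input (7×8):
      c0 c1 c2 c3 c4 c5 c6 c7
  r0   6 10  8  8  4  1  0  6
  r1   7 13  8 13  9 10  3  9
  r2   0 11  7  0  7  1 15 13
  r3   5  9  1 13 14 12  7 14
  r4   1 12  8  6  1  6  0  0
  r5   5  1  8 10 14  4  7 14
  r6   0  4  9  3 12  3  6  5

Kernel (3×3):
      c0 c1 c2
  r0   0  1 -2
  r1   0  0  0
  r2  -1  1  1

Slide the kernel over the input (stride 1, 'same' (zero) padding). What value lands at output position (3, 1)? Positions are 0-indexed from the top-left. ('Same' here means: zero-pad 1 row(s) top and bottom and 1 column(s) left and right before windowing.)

The receptive field on the zero-padded input at this output position is [0 11 7 / 5 9 1 / 1 12 8]. Elementwise product with the kernel and sum: 11·1 + 7·-2 + 1·-1 + 12·1 + 8·1.

16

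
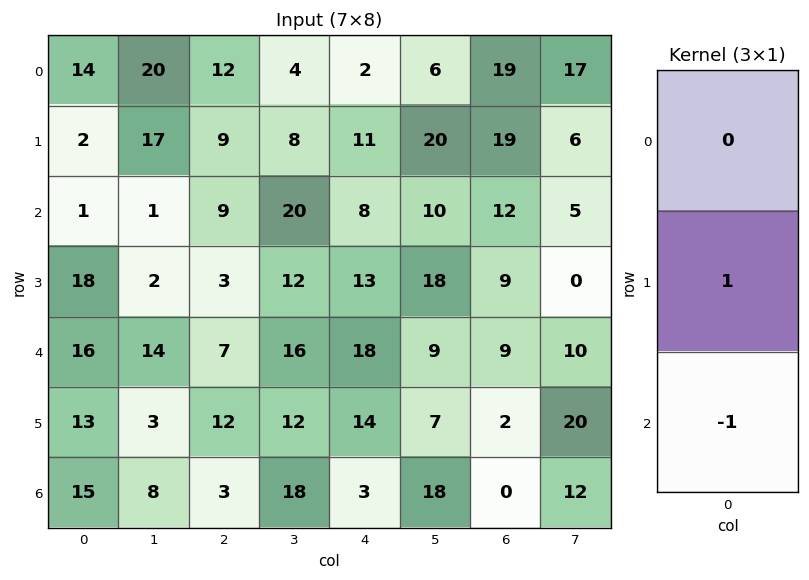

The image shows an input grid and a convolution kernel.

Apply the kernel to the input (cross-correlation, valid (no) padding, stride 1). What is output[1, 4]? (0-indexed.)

The receptive field on the input at this output position is [11 / 8 / 13]. Elementwise product with the kernel and sum: 8·1 + 13·-1.

-5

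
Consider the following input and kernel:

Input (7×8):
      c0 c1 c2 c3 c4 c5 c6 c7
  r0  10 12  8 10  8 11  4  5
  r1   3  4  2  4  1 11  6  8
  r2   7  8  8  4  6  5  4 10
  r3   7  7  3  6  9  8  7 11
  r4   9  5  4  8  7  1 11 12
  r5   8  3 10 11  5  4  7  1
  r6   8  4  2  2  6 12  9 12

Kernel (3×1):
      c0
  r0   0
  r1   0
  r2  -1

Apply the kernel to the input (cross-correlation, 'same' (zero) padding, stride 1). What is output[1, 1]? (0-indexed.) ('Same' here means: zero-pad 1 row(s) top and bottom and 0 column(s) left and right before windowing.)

-8

The receptive field on the zero-padded input at this output position is [12 / 4 / 8]. Elementwise product with the kernel and sum: 8·-1.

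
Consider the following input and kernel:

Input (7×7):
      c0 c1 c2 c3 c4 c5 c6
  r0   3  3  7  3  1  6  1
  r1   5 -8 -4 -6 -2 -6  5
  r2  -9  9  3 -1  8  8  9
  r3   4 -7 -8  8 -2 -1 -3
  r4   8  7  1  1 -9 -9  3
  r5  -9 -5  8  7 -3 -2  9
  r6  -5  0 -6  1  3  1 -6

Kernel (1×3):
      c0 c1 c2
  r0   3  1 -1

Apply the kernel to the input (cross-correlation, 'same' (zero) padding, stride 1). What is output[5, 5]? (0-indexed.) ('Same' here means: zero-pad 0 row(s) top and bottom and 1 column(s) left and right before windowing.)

-20

The receptive field on the zero-padded input at this output position is [-3 -2 9]. Elementwise product with the kernel and sum: -3·3 + -2·1 + 9·-1.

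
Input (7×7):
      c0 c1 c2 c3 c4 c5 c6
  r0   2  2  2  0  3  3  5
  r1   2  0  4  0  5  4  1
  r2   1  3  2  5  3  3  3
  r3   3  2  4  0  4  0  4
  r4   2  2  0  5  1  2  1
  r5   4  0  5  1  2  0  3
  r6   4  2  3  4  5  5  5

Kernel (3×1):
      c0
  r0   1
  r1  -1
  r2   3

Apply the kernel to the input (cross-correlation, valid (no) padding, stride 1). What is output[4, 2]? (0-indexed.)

4

The receptive field on the input at this output position is [0 / 5 / 3]. Elementwise product with the kernel and sum: 0·1 + 5·-1 + 3·3.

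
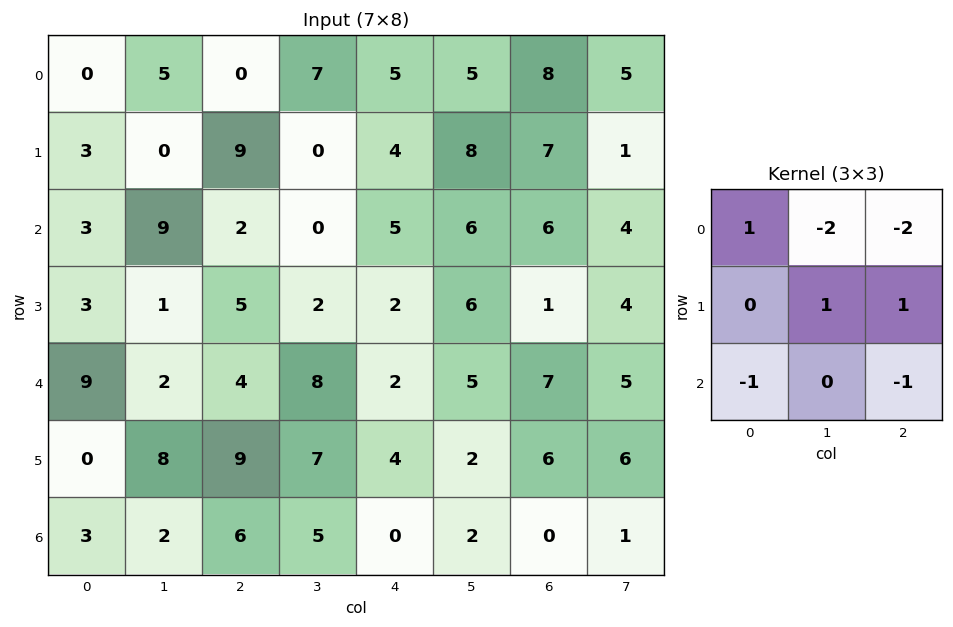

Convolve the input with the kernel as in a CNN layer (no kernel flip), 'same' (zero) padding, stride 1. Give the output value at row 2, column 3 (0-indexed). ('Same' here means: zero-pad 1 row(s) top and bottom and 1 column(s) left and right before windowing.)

-1

The receptive field on the zero-padded input at this output position is [9 0 4 / 2 0 5 / 5 2 2]. Elementwise product with the kernel and sum: 9·1 + 0·-2 + 4·-2 + 0·1 + 5·1 + 5·-1 + 2·-1.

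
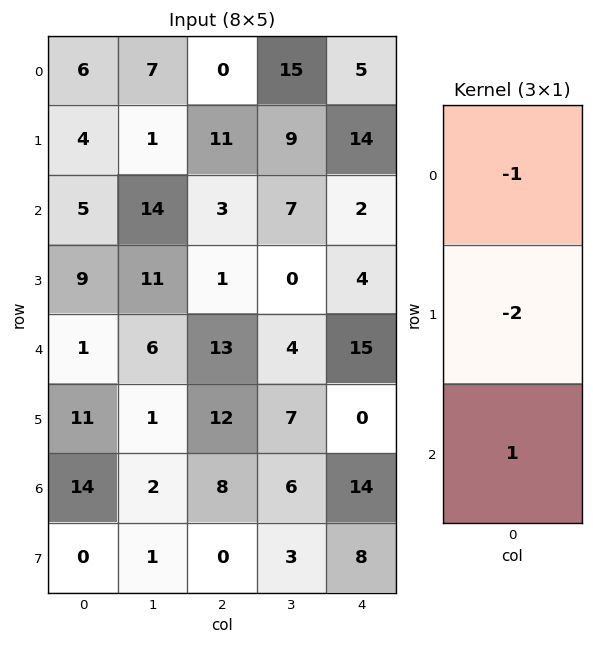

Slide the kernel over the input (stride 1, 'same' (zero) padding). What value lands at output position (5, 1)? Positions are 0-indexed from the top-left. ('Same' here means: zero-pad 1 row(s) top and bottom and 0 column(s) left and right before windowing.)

The receptive field on the zero-padded input at this output position is [6 / 1 / 2]. Elementwise product with the kernel and sum: 6·-1 + 1·-2 + 2·1.

-6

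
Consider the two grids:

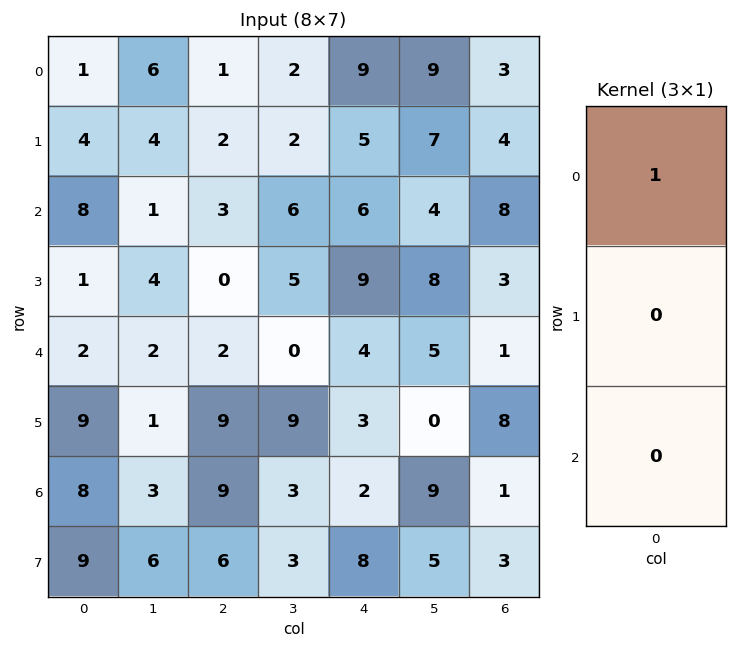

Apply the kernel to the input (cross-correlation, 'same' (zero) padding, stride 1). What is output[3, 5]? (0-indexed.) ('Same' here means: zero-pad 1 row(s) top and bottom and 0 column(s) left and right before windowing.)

4

The receptive field on the zero-padded input at this output position is [4 / 8 / 5]. Elementwise product with the kernel and sum: 4·1.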